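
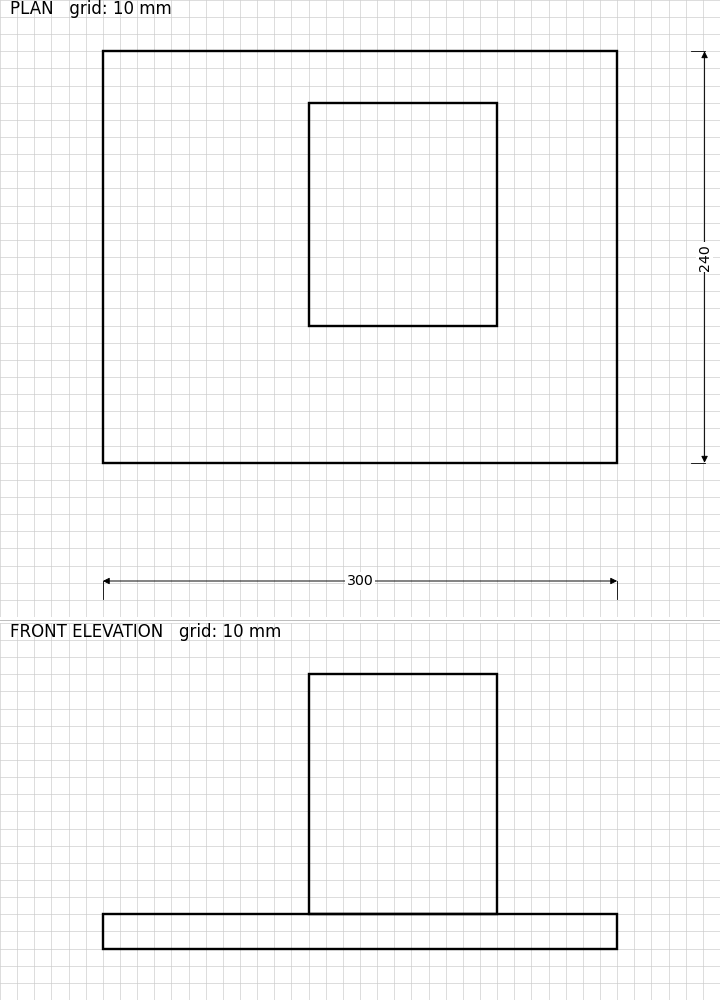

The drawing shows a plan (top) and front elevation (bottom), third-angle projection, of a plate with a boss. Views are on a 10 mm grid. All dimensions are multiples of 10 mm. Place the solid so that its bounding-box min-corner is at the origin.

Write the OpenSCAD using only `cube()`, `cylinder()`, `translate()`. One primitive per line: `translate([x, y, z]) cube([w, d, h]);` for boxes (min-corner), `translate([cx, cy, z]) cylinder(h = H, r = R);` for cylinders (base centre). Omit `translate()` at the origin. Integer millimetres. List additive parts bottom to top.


cube([300, 240, 20]);
translate([120, 80, 20]) cube([110, 130, 140]);


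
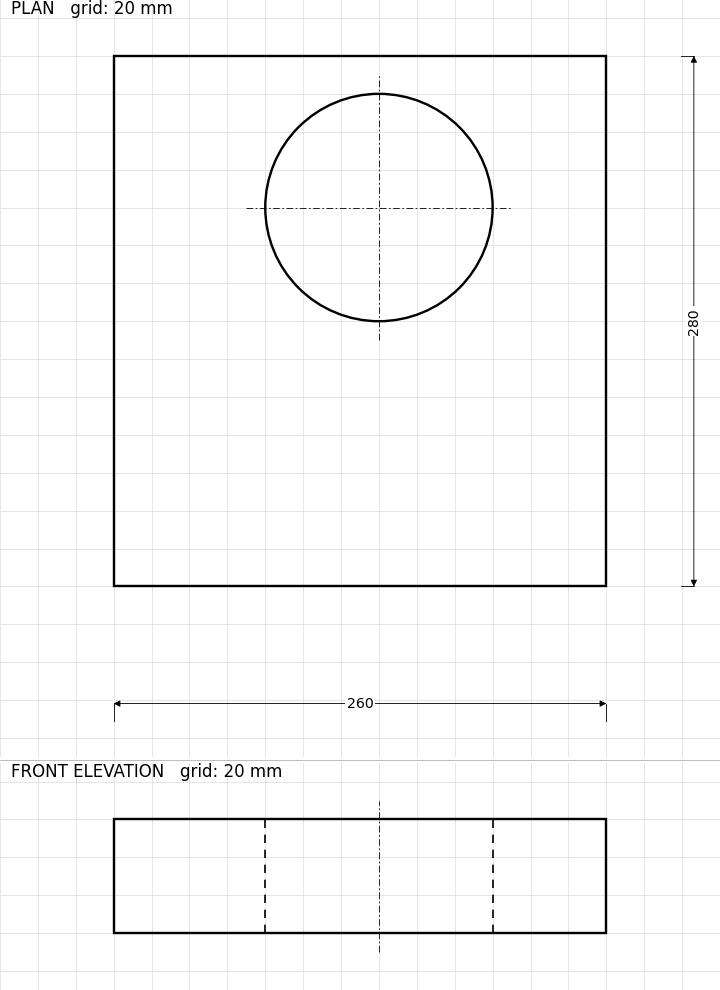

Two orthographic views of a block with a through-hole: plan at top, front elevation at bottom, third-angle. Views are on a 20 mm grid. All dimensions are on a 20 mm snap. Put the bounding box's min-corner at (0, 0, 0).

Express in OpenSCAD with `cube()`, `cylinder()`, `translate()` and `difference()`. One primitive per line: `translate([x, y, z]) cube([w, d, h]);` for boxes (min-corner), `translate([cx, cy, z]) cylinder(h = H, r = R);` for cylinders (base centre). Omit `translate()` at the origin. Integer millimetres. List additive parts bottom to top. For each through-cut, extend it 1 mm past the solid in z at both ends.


difference() {
  cube([260, 280, 60]);
  translate([140, 200, -1]) cylinder(h = 62, r = 60);
}


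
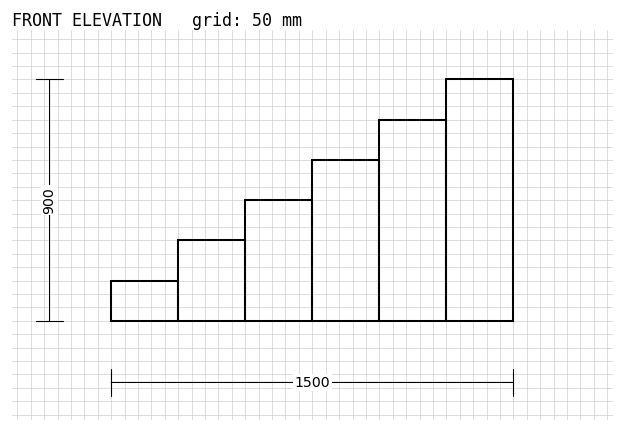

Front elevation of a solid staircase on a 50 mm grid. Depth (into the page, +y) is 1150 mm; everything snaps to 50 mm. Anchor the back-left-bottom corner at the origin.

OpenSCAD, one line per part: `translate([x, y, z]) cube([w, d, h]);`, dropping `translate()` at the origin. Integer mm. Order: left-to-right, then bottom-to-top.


cube([250, 1150, 150]);
translate([250, 0, 0]) cube([250, 1150, 300]);
translate([500, 0, 0]) cube([250, 1150, 450]);
translate([750, 0, 0]) cube([250, 1150, 600]);
translate([1000, 0, 0]) cube([250, 1150, 750]);
translate([1250, 0, 0]) cube([250, 1150, 900]);


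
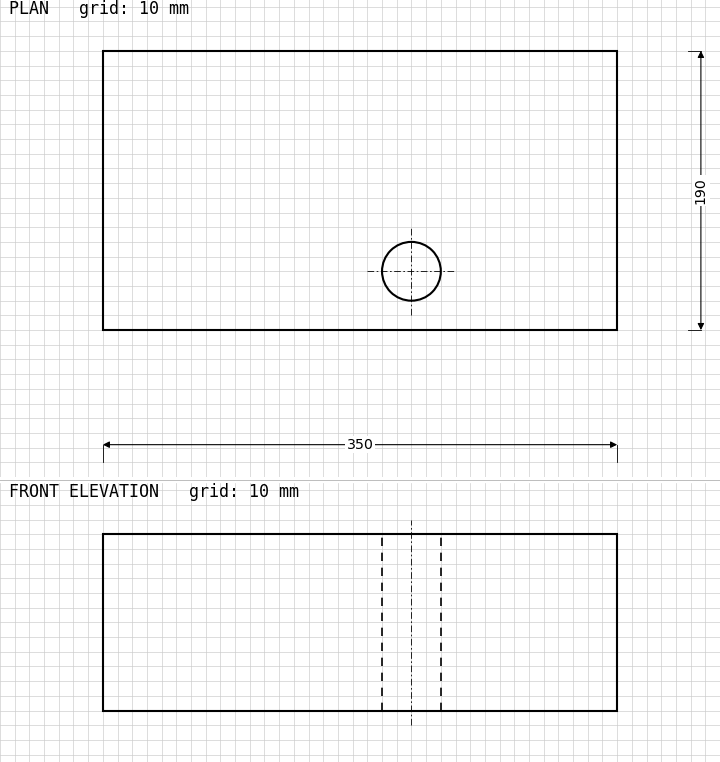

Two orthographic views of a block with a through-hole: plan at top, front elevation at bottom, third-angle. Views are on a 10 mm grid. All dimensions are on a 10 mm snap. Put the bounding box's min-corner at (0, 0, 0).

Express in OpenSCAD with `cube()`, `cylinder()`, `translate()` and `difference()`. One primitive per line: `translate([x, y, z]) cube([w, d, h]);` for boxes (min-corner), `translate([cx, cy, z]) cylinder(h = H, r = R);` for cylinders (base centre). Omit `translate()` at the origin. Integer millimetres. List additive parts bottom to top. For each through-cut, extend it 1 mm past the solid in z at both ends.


difference() {
  cube([350, 190, 120]);
  translate([210, 40, -1]) cylinder(h = 122, r = 20);
}


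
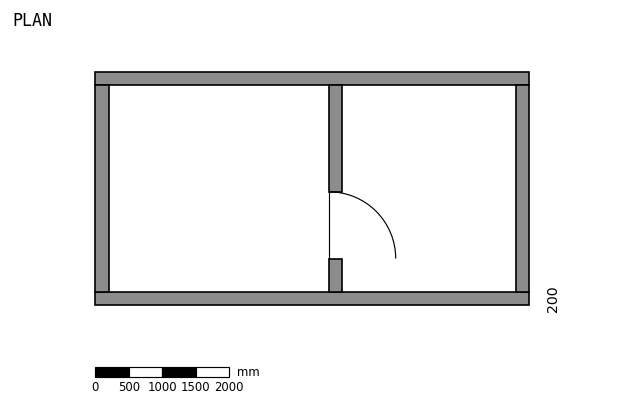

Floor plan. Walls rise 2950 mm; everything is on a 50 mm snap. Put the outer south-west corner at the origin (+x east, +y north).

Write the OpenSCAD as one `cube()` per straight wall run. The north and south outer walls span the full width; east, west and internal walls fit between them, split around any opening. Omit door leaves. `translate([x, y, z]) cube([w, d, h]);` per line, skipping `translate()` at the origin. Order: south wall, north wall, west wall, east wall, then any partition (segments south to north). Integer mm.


cube([6500, 200, 2950]);
translate([0, 3300, 0]) cube([6500, 200, 2950]);
translate([0, 200, 0]) cube([200, 3100, 2950]);
translate([6300, 200, 0]) cube([200, 3100, 2950]);
translate([3500, 200, 0]) cube([200, 500, 2950]);
translate([3500, 1700, 0]) cube([200, 1600, 2950]);


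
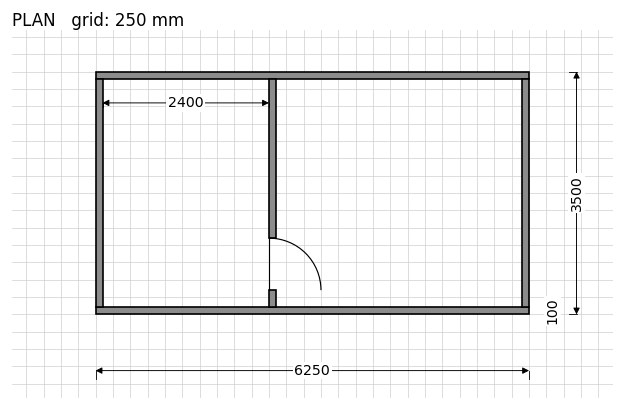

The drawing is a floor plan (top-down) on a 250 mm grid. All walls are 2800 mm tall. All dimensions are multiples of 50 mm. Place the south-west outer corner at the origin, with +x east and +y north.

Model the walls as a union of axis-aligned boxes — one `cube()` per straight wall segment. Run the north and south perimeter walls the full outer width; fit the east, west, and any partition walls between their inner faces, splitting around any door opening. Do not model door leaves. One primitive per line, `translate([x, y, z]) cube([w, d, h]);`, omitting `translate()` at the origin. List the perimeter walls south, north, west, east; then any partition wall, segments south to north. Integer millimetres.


cube([6250, 100, 2800]);
translate([0, 3400, 0]) cube([6250, 100, 2800]);
translate([0, 100, 0]) cube([100, 3300, 2800]);
translate([6150, 100, 0]) cube([100, 3300, 2800]);
translate([2500, 100, 0]) cube([100, 250, 2800]);
translate([2500, 1100, 0]) cube([100, 2300, 2800]);


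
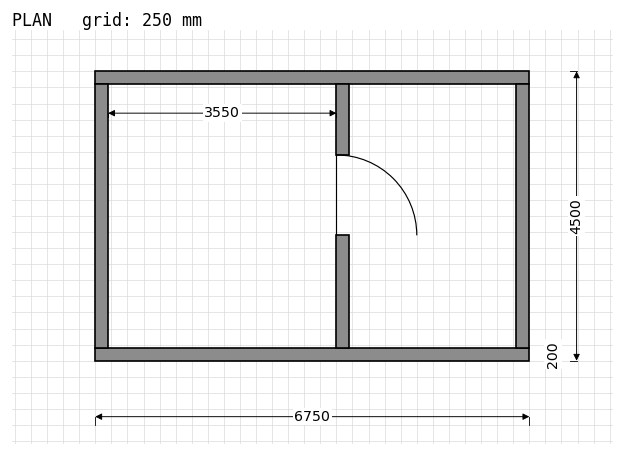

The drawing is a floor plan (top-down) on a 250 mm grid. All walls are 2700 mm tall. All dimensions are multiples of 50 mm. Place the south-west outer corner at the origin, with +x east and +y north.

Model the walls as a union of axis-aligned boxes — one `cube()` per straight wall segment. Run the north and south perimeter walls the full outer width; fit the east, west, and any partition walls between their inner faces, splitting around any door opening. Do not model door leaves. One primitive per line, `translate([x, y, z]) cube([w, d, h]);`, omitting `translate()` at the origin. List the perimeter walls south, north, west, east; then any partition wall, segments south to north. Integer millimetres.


cube([6750, 200, 2700]);
translate([0, 4300, 0]) cube([6750, 200, 2700]);
translate([0, 200, 0]) cube([200, 4100, 2700]);
translate([6550, 200, 0]) cube([200, 4100, 2700]);
translate([3750, 200, 0]) cube([200, 1750, 2700]);
translate([3750, 3200, 0]) cube([200, 1100, 2700]);


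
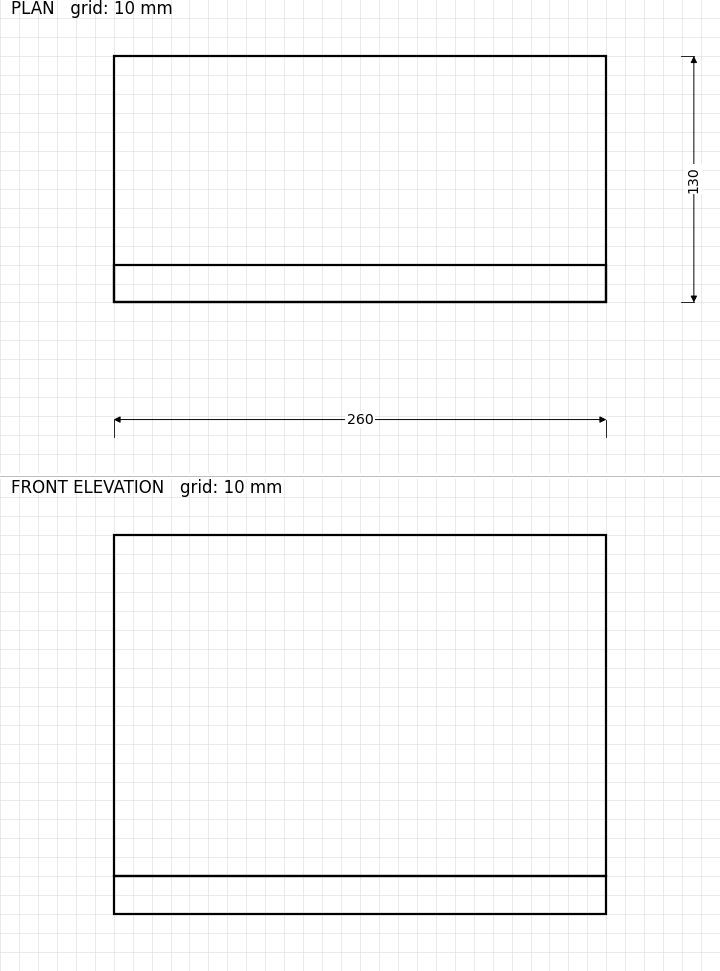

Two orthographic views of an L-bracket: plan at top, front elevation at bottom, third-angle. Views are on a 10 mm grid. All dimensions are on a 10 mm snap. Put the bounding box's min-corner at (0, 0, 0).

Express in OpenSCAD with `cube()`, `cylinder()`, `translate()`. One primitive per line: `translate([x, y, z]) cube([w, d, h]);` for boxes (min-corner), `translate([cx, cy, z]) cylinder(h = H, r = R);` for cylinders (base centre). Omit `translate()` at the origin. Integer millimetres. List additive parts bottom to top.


cube([260, 130, 20]);
translate([0, 0, 20]) cube([260, 20, 180]);


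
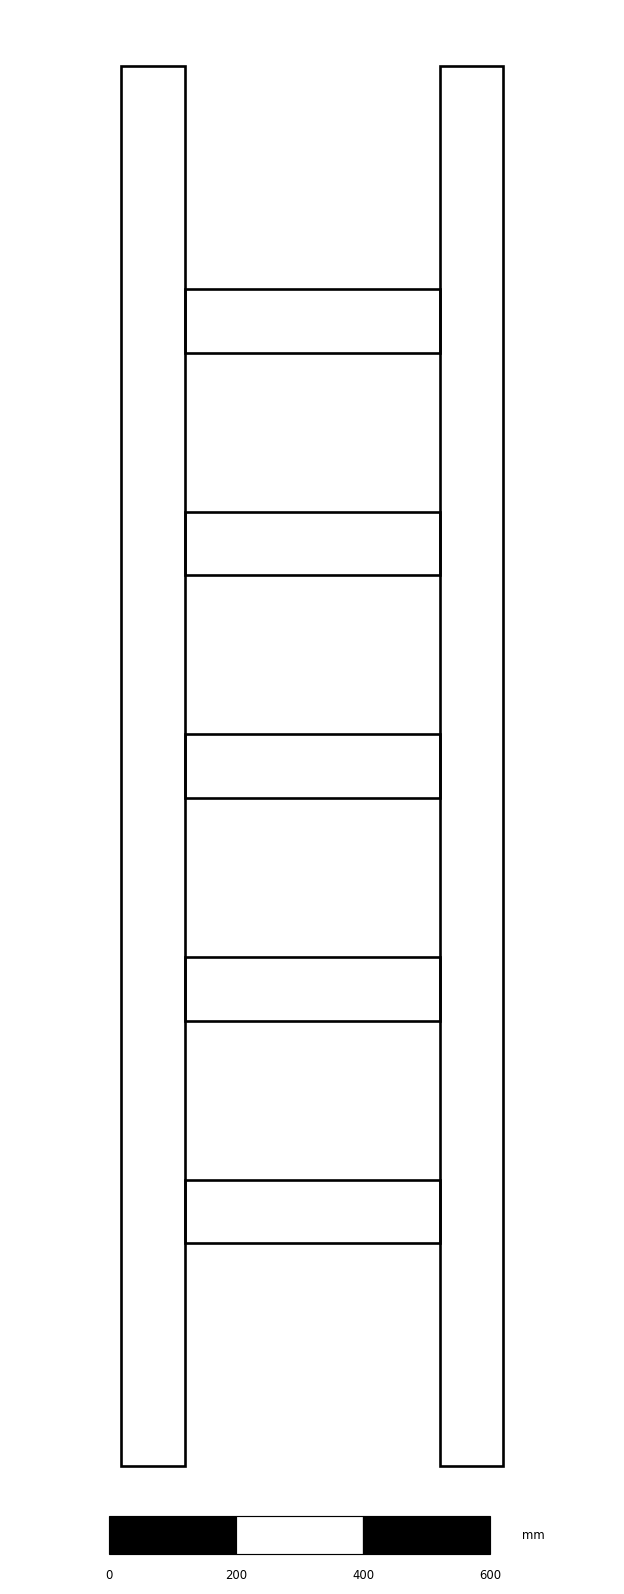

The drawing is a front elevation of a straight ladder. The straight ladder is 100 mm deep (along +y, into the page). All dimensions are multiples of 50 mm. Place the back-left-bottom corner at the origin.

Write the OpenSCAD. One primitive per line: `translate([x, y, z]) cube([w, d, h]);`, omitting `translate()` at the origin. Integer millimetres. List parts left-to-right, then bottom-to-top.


cube([100, 100, 2200]);
translate([100, 0, 350]) cube([400, 100, 100]);
translate([100, 0, 700]) cube([400, 100, 100]);
translate([100, 0, 1050]) cube([400, 100, 100]);
translate([100, 0, 1400]) cube([400, 100, 100]);
translate([100, 0, 1750]) cube([400, 100, 100]);
translate([500, 0, 0]) cube([100, 100, 2200]);


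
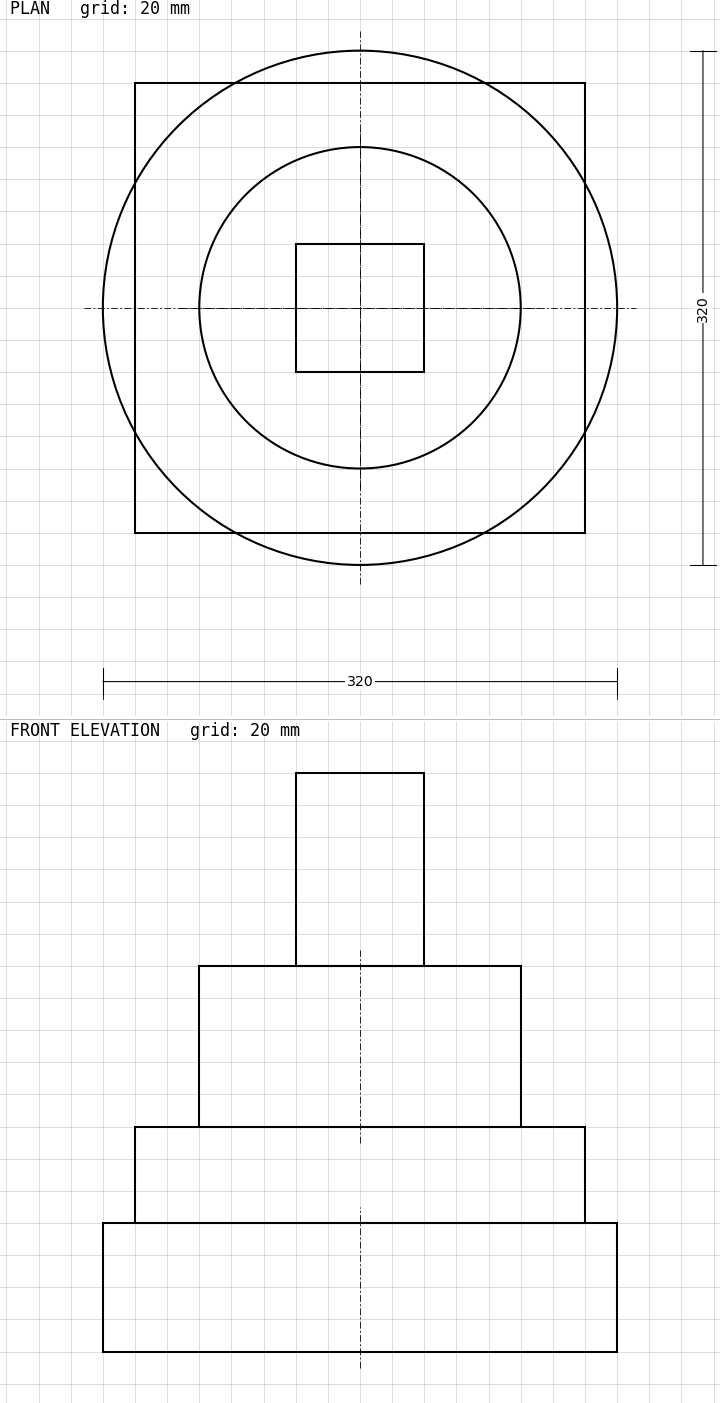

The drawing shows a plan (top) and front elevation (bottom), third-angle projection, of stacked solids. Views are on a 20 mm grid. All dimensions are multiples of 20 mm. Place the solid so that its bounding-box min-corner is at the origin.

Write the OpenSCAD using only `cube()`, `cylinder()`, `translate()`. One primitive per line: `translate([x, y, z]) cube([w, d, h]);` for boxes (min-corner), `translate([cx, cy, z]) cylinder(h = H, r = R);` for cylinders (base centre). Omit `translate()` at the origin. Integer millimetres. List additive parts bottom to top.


translate([160, 160, 0]) cylinder(h = 80, r = 160);
translate([20, 20, 80]) cube([280, 280, 60]);
translate([160, 160, 140]) cylinder(h = 100, r = 100);
translate([120, 120, 240]) cube([80, 80, 120]);


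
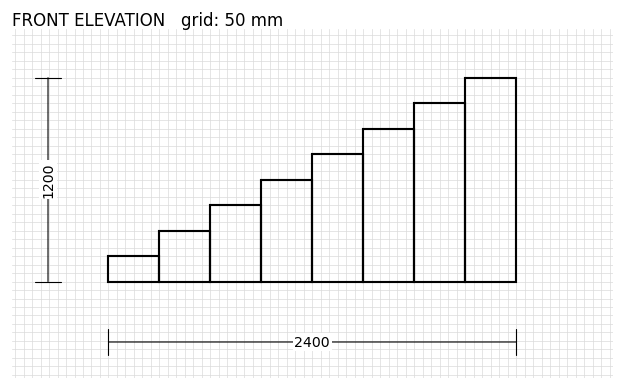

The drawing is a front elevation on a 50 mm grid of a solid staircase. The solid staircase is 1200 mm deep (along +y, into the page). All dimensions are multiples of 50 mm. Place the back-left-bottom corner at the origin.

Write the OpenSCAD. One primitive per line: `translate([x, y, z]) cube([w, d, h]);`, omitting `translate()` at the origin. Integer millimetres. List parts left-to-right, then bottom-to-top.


cube([300, 1200, 150]);
translate([300, 0, 0]) cube([300, 1200, 300]);
translate([600, 0, 0]) cube([300, 1200, 450]);
translate([900, 0, 0]) cube([300, 1200, 600]);
translate([1200, 0, 0]) cube([300, 1200, 750]);
translate([1500, 0, 0]) cube([300, 1200, 900]);
translate([1800, 0, 0]) cube([300, 1200, 1050]);
translate([2100, 0, 0]) cube([300, 1200, 1200]);


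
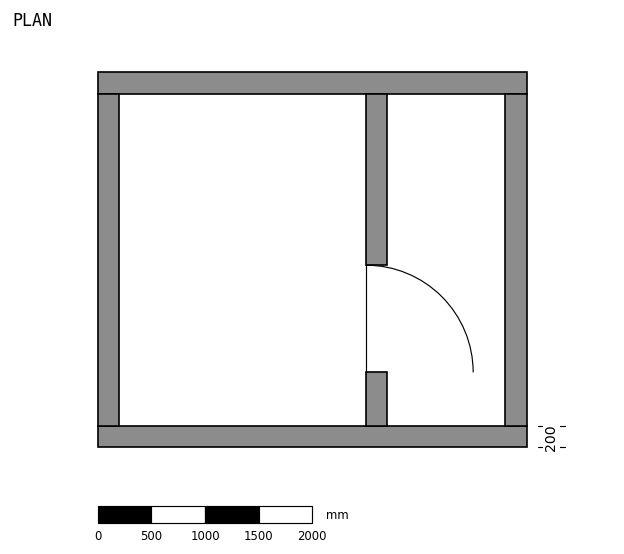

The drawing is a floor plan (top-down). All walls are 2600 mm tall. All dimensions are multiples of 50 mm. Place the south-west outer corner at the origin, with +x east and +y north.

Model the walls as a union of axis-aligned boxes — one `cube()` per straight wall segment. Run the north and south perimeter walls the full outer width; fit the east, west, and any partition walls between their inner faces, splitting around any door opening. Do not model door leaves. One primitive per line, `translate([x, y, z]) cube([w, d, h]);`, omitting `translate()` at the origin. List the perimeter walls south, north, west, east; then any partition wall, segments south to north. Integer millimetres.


cube([4000, 200, 2600]);
translate([0, 3300, 0]) cube([4000, 200, 2600]);
translate([0, 200, 0]) cube([200, 3100, 2600]);
translate([3800, 200, 0]) cube([200, 3100, 2600]);
translate([2500, 200, 0]) cube([200, 500, 2600]);
translate([2500, 1700, 0]) cube([200, 1600, 2600]);


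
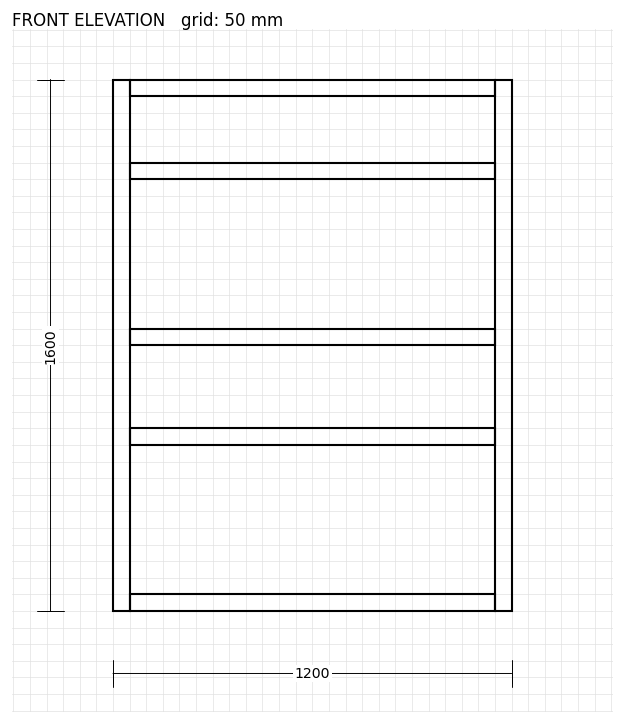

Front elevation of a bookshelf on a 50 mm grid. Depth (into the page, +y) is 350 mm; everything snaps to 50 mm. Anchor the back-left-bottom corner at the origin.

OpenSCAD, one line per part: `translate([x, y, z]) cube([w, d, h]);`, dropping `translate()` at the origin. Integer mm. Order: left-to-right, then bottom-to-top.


cube([50, 350, 1600]);
translate([50, 0, 0]) cube([1100, 350, 50]);
translate([50, 0, 500]) cube([1100, 350, 50]);
translate([50, 0, 800]) cube([1100, 350, 50]);
translate([50, 0, 1300]) cube([1100, 350, 50]);
translate([50, 0, 1550]) cube([1100, 350, 50]);
translate([1150, 0, 0]) cube([50, 350, 1600]);


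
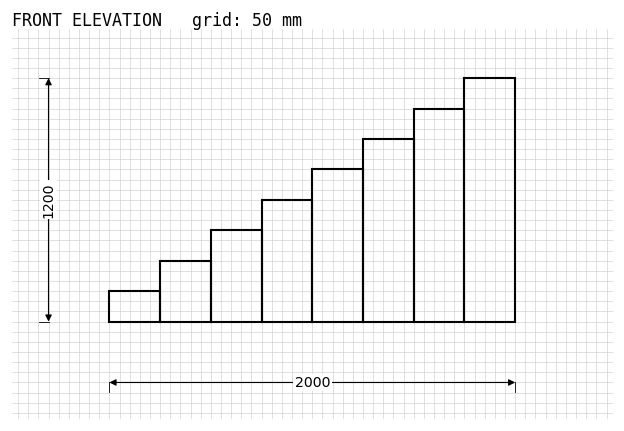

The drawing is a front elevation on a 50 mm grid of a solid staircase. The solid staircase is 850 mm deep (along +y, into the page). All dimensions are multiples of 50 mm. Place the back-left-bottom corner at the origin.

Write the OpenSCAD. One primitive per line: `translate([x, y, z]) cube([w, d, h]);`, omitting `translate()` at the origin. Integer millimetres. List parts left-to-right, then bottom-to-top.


cube([250, 850, 150]);
translate([250, 0, 0]) cube([250, 850, 300]);
translate([500, 0, 0]) cube([250, 850, 450]);
translate([750, 0, 0]) cube([250, 850, 600]);
translate([1000, 0, 0]) cube([250, 850, 750]);
translate([1250, 0, 0]) cube([250, 850, 900]);
translate([1500, 0, 0]) cube([250, 850, 1050]);
translate([1750, 0, 0]) cube([250, 850, 1200]);


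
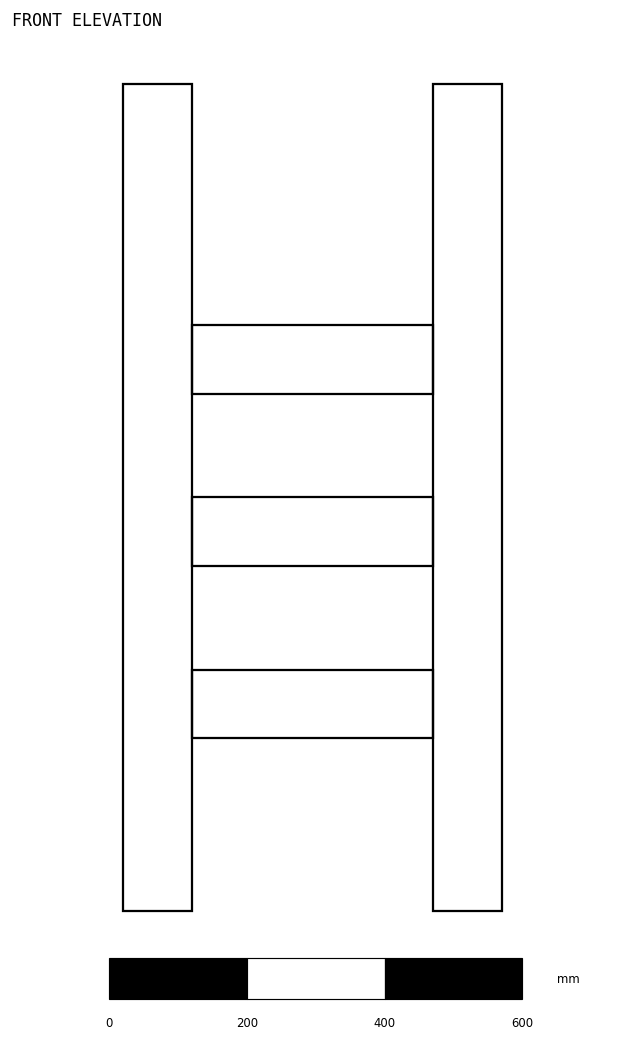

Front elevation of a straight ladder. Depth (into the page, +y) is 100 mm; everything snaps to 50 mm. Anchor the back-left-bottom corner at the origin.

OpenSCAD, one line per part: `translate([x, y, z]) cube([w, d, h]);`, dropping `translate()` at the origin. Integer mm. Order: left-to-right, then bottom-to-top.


cube([100, 100, 1200]);
translate([100, 0, 250]) cube([350, 100, 100]);
translate([100, 0, 500]) cube([350, 100, 100]);
translate([100, 0, 750]) cube([350, 100, 100]);
translate([450, 0, 0]) cube([100, 100, 1200]);


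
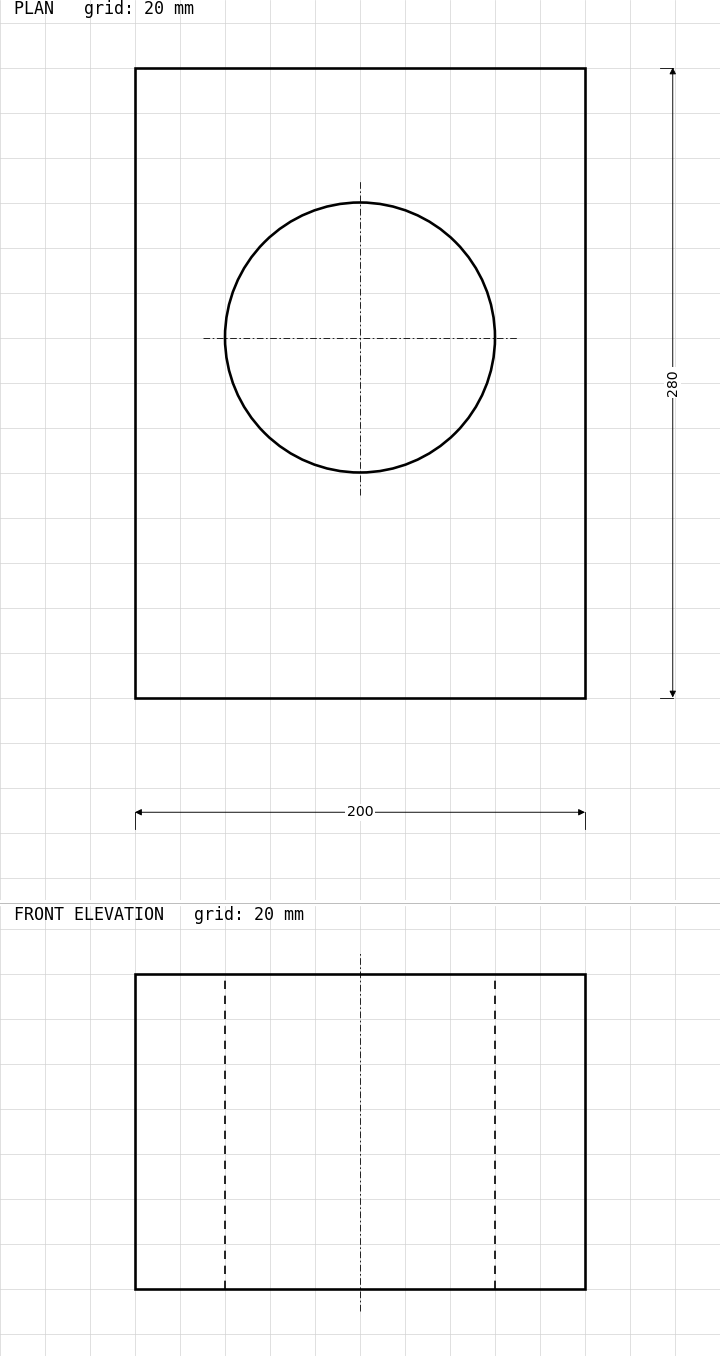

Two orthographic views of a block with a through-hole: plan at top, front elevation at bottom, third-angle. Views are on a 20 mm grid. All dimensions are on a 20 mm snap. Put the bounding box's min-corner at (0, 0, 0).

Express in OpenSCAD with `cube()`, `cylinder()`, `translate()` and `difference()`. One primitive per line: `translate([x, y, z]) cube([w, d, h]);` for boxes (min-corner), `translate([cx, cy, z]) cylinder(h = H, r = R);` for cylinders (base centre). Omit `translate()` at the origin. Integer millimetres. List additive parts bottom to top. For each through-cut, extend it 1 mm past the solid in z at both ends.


difference() {
  cube([200, 280, 140]);
  translate([100, 160, -1]) cylinder(h = 142, r = 60);
}


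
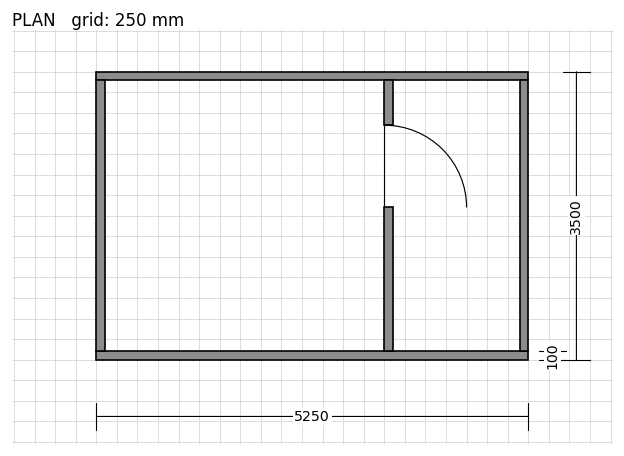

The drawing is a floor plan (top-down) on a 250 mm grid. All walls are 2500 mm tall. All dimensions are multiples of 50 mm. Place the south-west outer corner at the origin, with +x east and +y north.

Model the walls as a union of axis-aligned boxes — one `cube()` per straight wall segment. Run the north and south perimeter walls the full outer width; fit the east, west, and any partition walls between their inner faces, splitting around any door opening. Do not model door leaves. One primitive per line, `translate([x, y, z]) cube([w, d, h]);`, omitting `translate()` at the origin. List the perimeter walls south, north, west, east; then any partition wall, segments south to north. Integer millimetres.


cube([5250, 100, 2500]);
translate([0, 3400, 0]) cube([5250, 100, 2500]);
translate([0, 100, 0]) cube([100, 3300, 2500]);
translate([5150, 100, 0]) cube([100, 3300, 2500]);
translate([3500, 100, 0]) cube([100, 1750, 2500]);
translate([3500, 2850, 0]) cube([100, 550, 2500]);


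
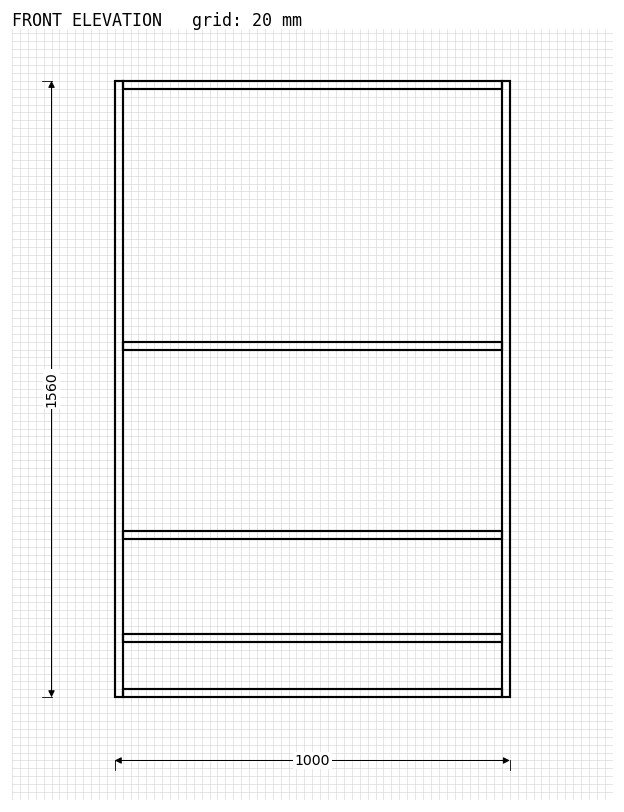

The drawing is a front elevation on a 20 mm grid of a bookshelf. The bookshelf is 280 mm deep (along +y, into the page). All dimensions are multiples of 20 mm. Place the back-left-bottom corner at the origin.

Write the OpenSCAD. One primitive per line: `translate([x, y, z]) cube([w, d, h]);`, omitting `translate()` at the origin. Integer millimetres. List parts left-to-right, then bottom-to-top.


cube([20, 280, 1560]);
translate([20, 0, 0]) cube([960, 280, 20]);
translate([20, 0, 140]) cube([960, 280, 20]);
translate([20, 0, 400]) cube([960, 280, 20]);
translate([20, 0, 880]) cube([960, 280, 20]);
translate([20, 0, 1540]) cube([960, 280, 20]);
translate([980, 0, 0]) cube([20, 280, 1560]);


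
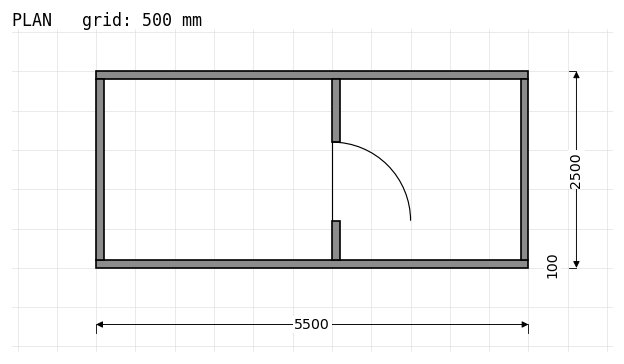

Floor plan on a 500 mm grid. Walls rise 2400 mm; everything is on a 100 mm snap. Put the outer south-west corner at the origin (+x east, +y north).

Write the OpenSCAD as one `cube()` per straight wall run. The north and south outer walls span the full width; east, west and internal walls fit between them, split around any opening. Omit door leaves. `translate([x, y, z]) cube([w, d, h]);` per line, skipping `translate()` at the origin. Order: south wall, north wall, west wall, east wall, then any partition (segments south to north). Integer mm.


cube([5500, 100, 2400]);
translate([0, 2400, 0]) cube([5500, 100, 2400]);
translate([0, 100, 0]) cube([100, 2300, 2400]);
translate([5400, 100, 0]) cube([100, 2300, 2400]);
translate([3000, 100, 0]) cube([100, 500, 2400]);
translate([3000, 1600, 0]) cube([100, 800, 2400]);


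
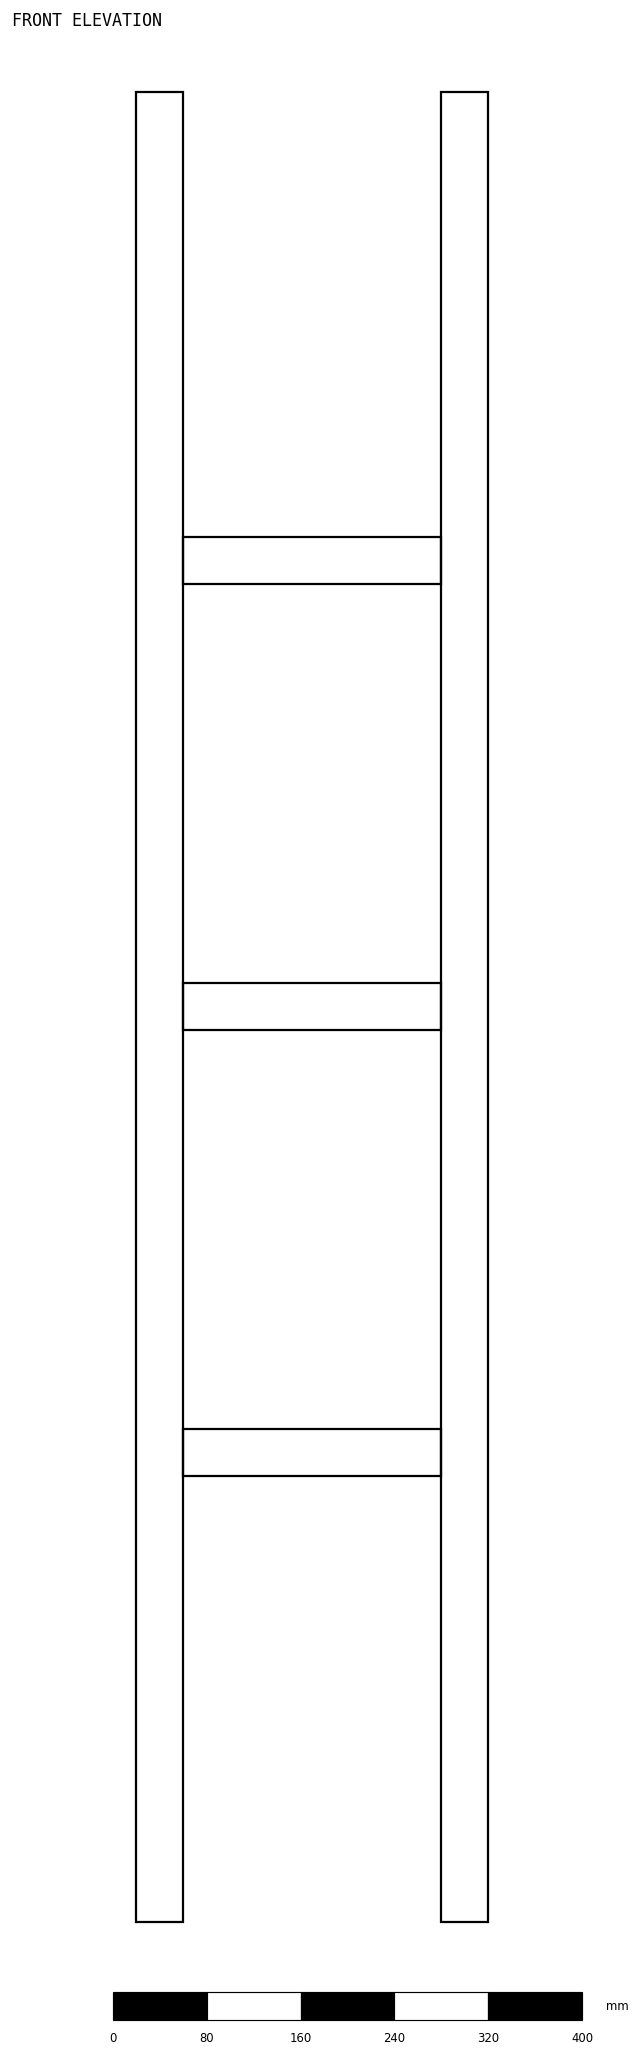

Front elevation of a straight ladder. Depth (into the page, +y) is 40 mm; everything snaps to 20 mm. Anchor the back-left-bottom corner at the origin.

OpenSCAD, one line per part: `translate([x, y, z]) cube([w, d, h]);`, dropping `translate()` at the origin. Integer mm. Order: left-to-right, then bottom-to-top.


cube([40, 40, 1560]);
translate([40, 0, 380]) cube([220, 40, 40]);
translate([40, 0, 760]) cube([220, 40, 40]);
translate([40, 0, 1140]) cube([220, 40, 40]);
translate([260, 0, 0]) cube([40, 40, 1560]);


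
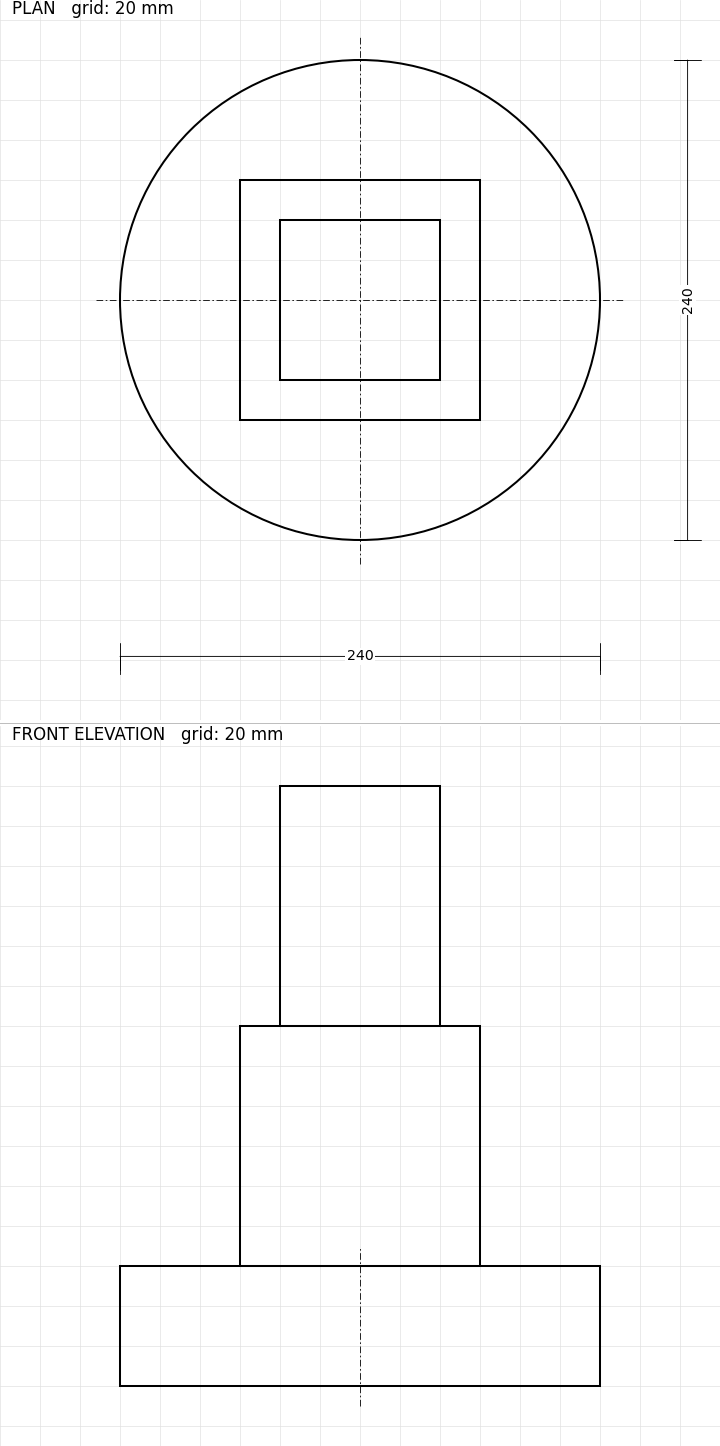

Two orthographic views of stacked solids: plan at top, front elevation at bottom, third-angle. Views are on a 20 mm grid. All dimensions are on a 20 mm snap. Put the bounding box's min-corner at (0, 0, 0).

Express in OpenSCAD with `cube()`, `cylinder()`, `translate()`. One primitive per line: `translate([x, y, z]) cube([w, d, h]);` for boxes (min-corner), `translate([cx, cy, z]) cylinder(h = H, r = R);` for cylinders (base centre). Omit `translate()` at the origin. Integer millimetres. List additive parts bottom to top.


translate([120, 120, 0]) cylinder(h = 60, r = 120);
translate([60, 60, 60]) cube([120, 120, 120]);
translate([80, 80, 180]) cube([80, 80, 120]);


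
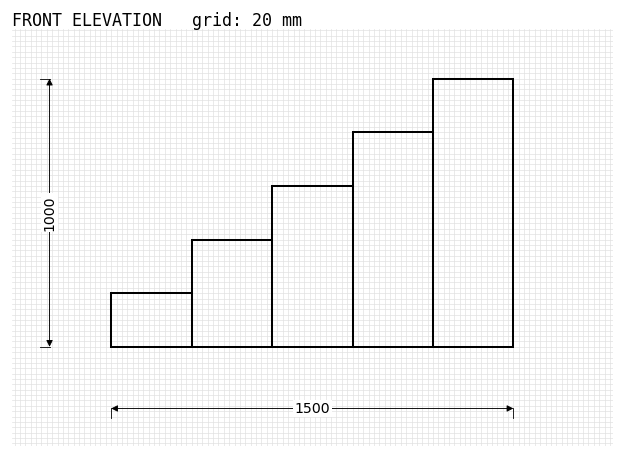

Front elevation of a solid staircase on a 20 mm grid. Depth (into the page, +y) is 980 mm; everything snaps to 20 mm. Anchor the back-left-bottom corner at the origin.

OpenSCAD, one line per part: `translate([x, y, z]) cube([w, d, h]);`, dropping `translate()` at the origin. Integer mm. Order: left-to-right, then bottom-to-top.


cube([300, 980, 200]);
translate([300, 0, 0]) cube([300, 980, 400]);
translate([600, 0, 0]) cube([300, 980, 600]);
translate([900, 0, 0]) cube([300, 980, 800]);
translate([1200, 0, 0]) cube([300, 980, 1000]);


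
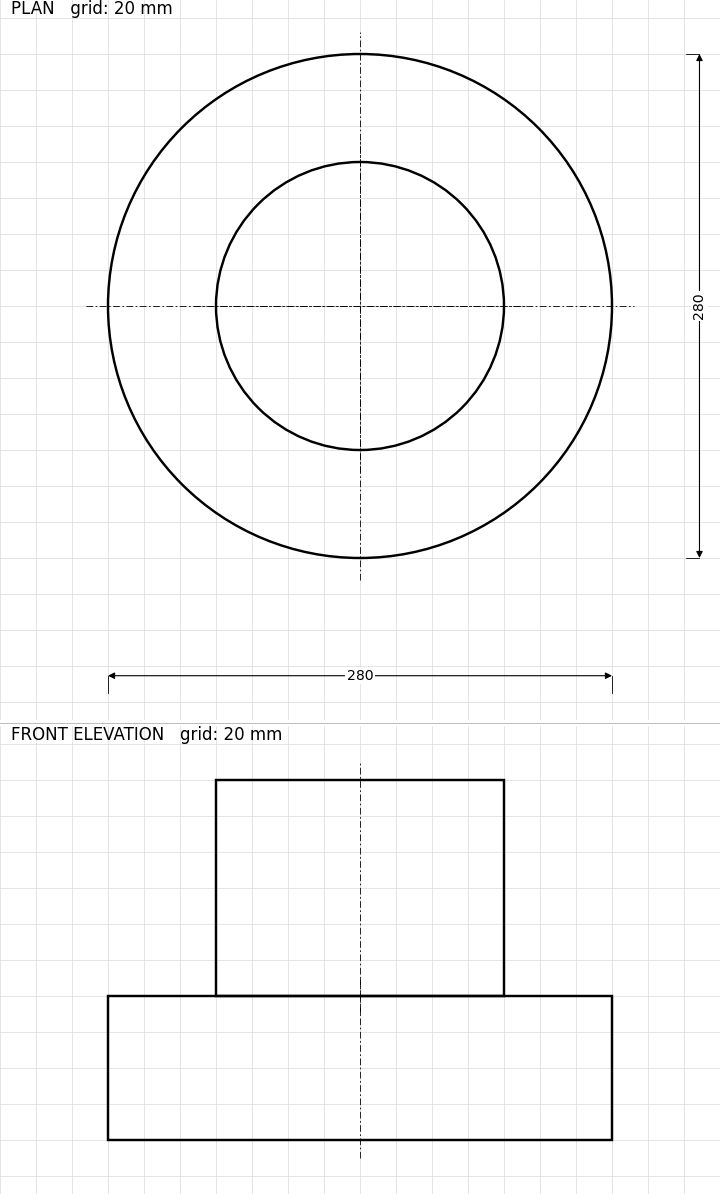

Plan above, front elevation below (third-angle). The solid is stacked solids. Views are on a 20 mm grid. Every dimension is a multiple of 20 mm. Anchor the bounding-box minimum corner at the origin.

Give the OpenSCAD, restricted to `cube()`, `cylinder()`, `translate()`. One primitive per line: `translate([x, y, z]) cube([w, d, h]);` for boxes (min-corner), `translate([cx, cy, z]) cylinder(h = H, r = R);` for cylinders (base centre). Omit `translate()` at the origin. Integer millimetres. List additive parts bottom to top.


translate([140, 140, 0]) cylinder(h = 80, r = 140);
translate([140, 140, 80]) cylinder(h = 120, r = 80);


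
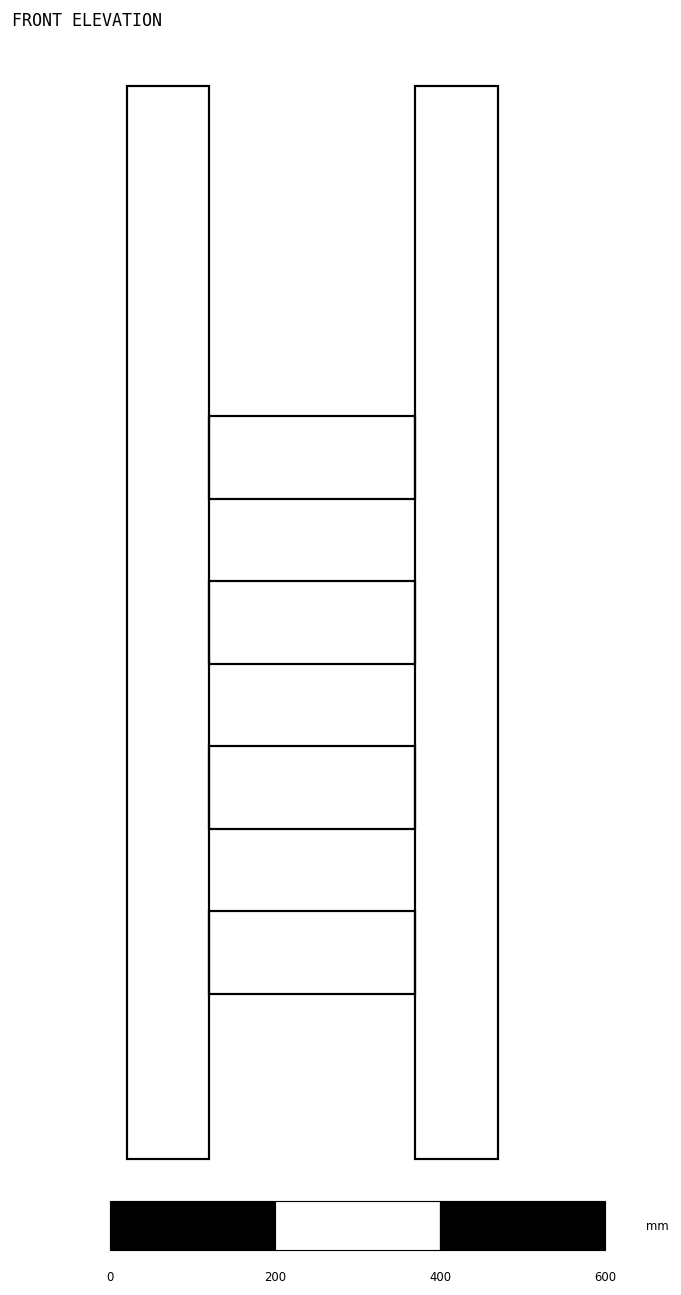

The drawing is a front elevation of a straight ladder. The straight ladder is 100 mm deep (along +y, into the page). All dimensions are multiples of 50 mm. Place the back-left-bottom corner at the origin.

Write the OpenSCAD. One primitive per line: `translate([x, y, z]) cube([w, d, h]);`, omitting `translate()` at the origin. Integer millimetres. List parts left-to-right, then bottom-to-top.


cube([100, 100, 1300]);
translate([100, 0, 200]) cube([250, 100, 100]);
translate([100, 0, 400]) cube([250, 100, 100]);
translate([100, 0, 600]) cube([250, 100, 100]);
translate([100, 0, 800]) cube([250, 100, 100]);
translate([350, 0, 0]) cube([100, 100, 1300]);


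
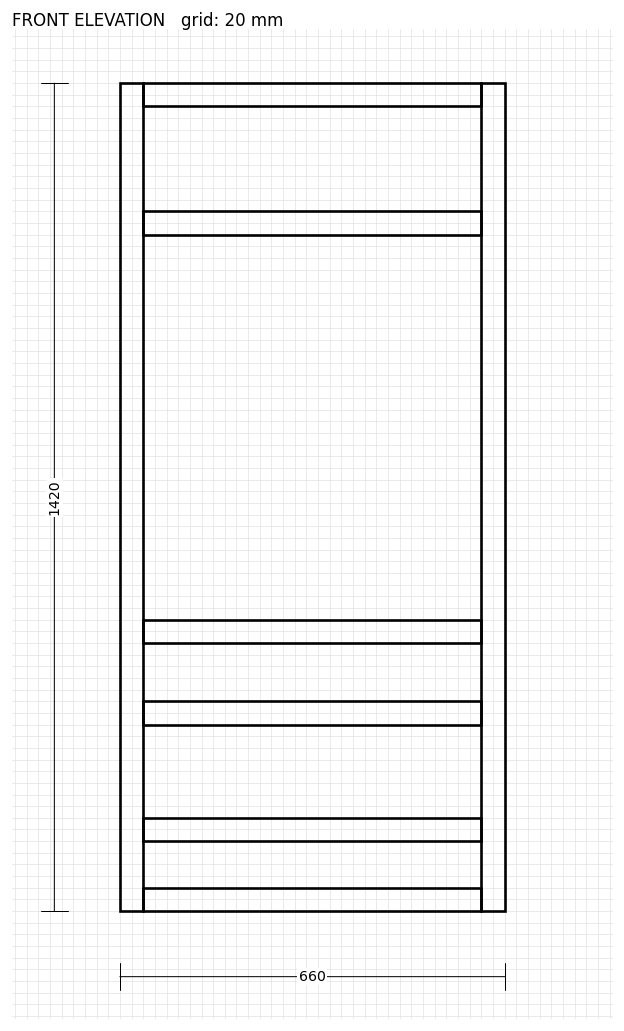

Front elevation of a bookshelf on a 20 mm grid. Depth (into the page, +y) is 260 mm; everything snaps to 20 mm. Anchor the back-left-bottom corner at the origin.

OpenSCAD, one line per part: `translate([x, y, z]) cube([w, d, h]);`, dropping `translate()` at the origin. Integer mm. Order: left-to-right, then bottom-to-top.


cube([40, 260, 1420]);
translate([40, 0, 0]) cube([580, 260, 40]);
translate([40, 0, 120]) cube([580, 260, 40]);
translate([40, 0, 320]) cube([580, 260, 40]);
translate([40, 0, 460]) cube([580, 260, 40]);
translate([40, 0, 1160]) cube([580, 260, 40]);
translate([40, 0, 1380]) cube([580, 260, 40]);
translate([620, 0, 0]) cube([40, 260, 1420]);


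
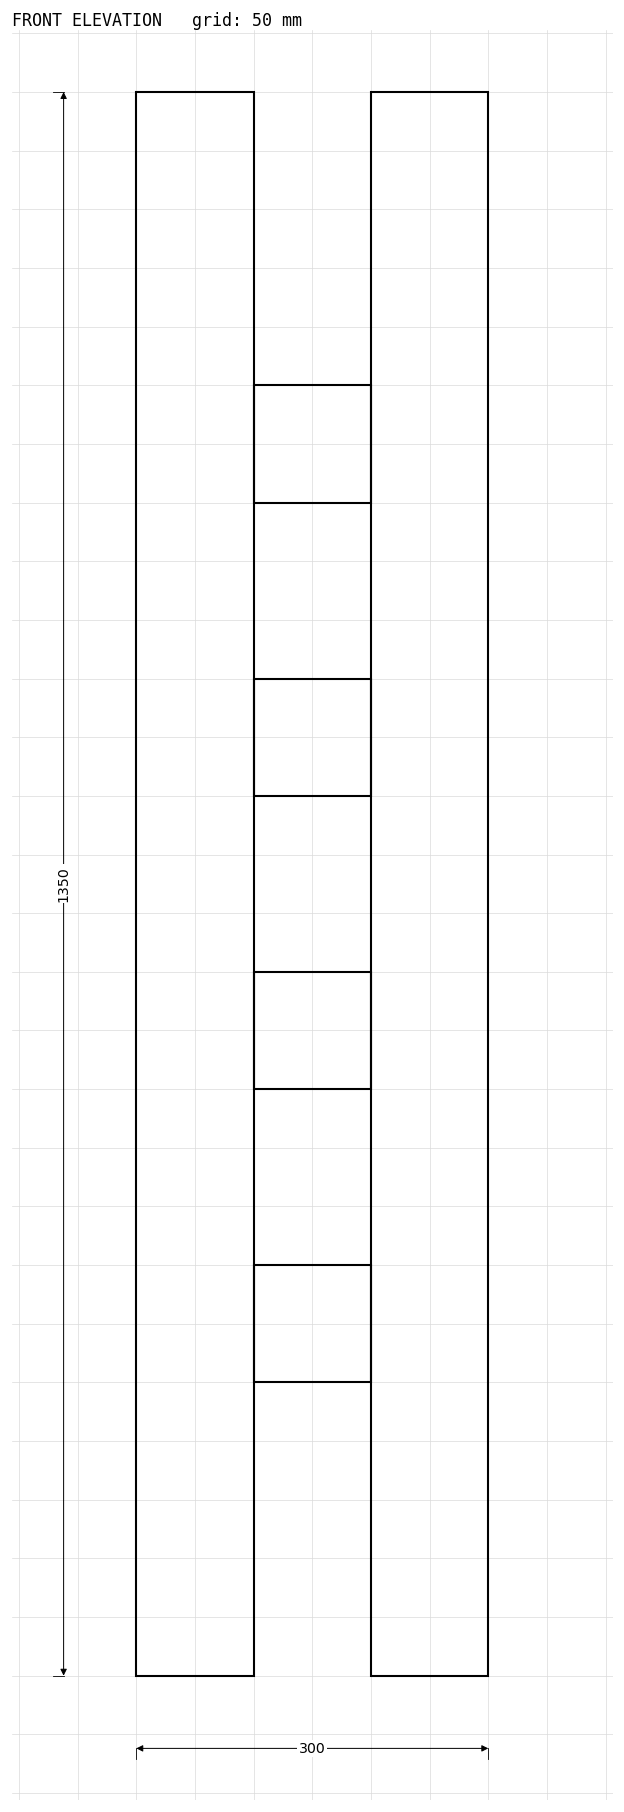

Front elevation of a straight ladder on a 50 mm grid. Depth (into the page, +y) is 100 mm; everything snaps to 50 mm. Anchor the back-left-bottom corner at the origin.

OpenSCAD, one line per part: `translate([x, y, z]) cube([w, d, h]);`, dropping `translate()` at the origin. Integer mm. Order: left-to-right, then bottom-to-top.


cube([100, 100, 1350]);
translate([100, 0, 250]) cube([100, 100, 100]);
translate([100, 0, 500]) cube([100, 100, 100]);
translate([100, 0, 750]) cube([100, 100, 100]);
translate([100, 0, 1000]) cube([100, 100, 100]);
translate([200, 0, 0]) cube([100, 100, 1350]);


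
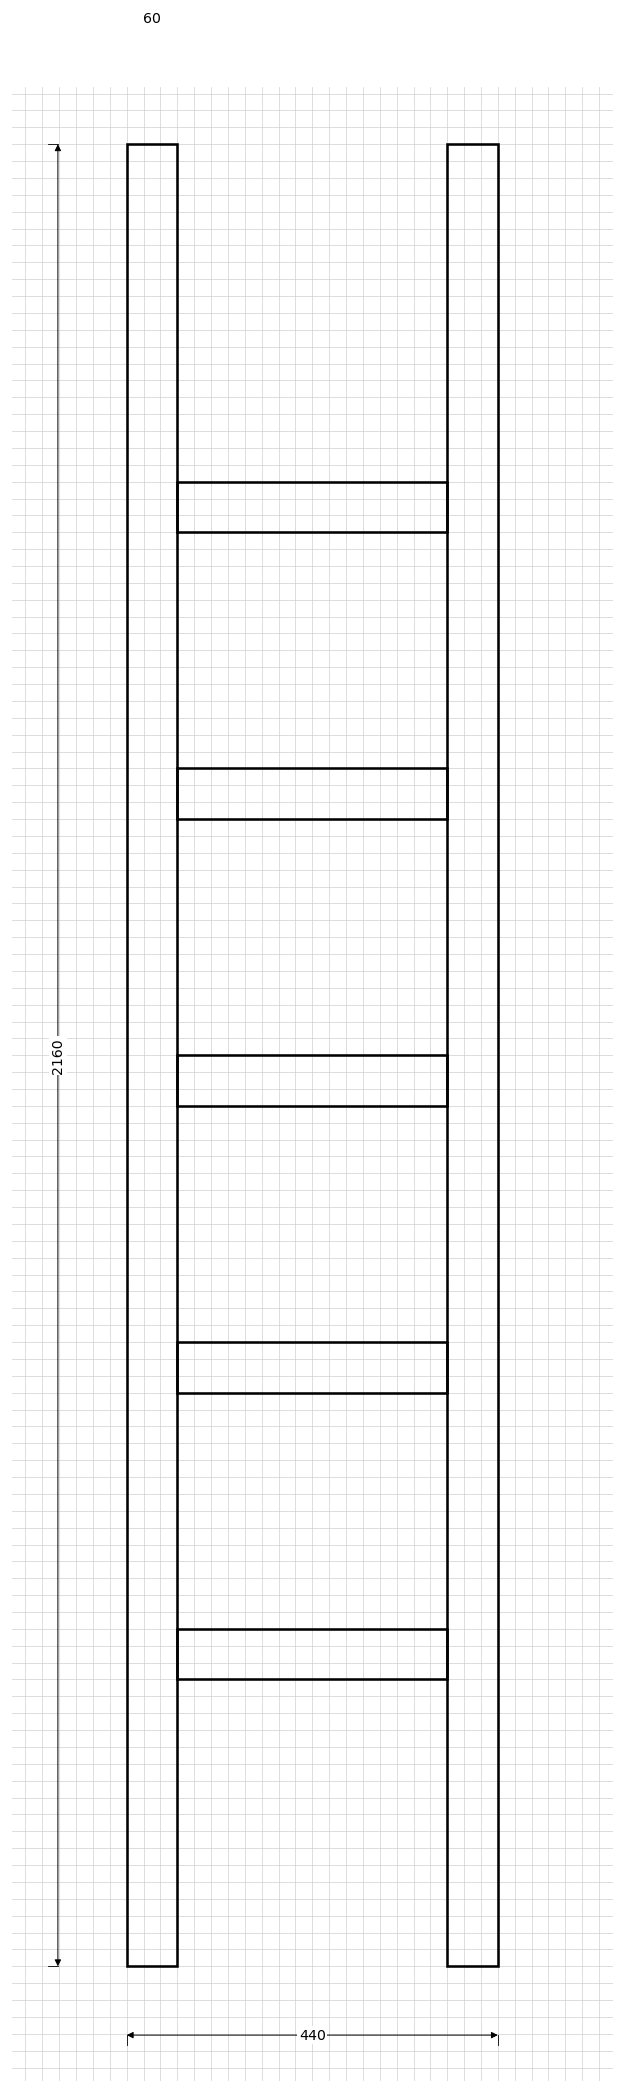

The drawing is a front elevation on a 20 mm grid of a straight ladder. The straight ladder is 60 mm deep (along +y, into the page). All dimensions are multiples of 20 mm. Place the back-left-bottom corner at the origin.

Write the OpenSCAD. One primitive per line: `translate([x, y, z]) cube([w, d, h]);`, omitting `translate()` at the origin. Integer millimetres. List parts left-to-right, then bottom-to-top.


cube([60, 60, 2160]);
translate([60, 0, 340]) cube([320, 60, 60]);
translate([60, 0, 680]) cube([320, 60, 60]);
translate([60, 0, 1020]) cube([320, 60, 60]);
translate([60, 0, 1360]) cube([320, 60, 60]);
translate([60, 0, 1700]) cube([320, 60, 60]);
translate([380, 0, 0]) cube([60, 60, 2160]);


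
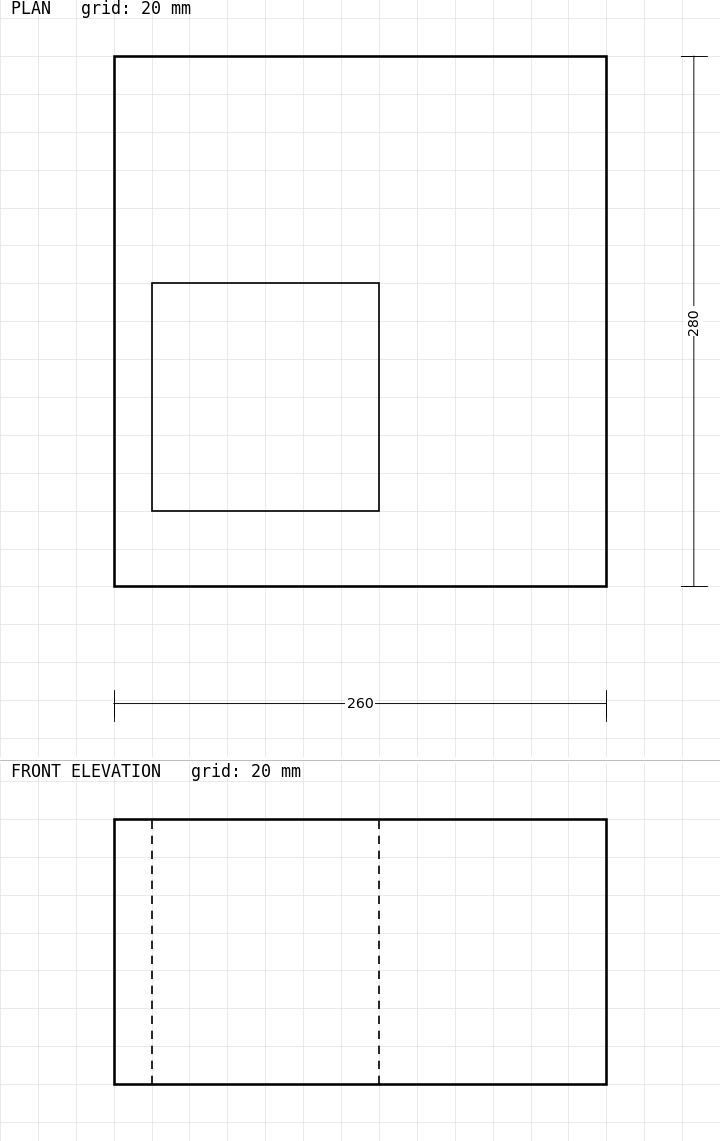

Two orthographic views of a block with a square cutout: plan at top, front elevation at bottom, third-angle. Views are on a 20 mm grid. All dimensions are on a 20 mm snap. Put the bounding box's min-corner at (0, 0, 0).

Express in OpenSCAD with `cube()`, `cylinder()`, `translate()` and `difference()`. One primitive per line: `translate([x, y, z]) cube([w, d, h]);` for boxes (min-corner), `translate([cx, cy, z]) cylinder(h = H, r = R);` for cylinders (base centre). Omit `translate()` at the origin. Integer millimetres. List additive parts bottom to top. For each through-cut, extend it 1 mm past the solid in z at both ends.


difference() {
  cube([260, 280, 140]);
  translate([20, 40, -1]) cube([120, 120, 142]);
}


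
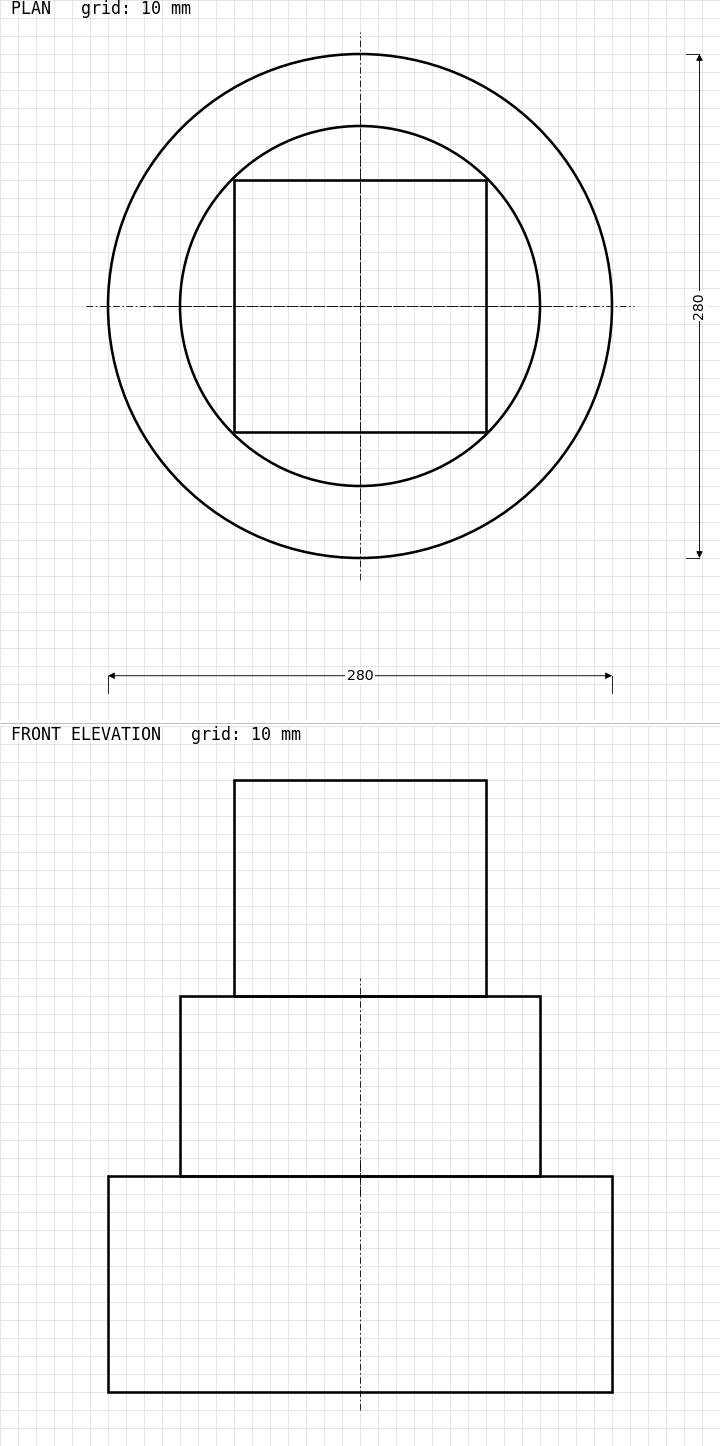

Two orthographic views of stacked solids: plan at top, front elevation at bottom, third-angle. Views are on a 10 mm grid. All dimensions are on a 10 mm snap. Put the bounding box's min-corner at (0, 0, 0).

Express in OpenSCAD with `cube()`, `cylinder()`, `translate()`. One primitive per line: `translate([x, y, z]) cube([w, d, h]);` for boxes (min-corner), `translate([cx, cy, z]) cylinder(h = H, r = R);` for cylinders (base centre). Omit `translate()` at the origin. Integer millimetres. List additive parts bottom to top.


translate([140, 140, 0]) cylinder(h = 120, r = 140);
translate([140, 140, 120]) cylinder(h = 100, r = 100);
translate([70, 70, 220]) cube([140, 140, 120]);


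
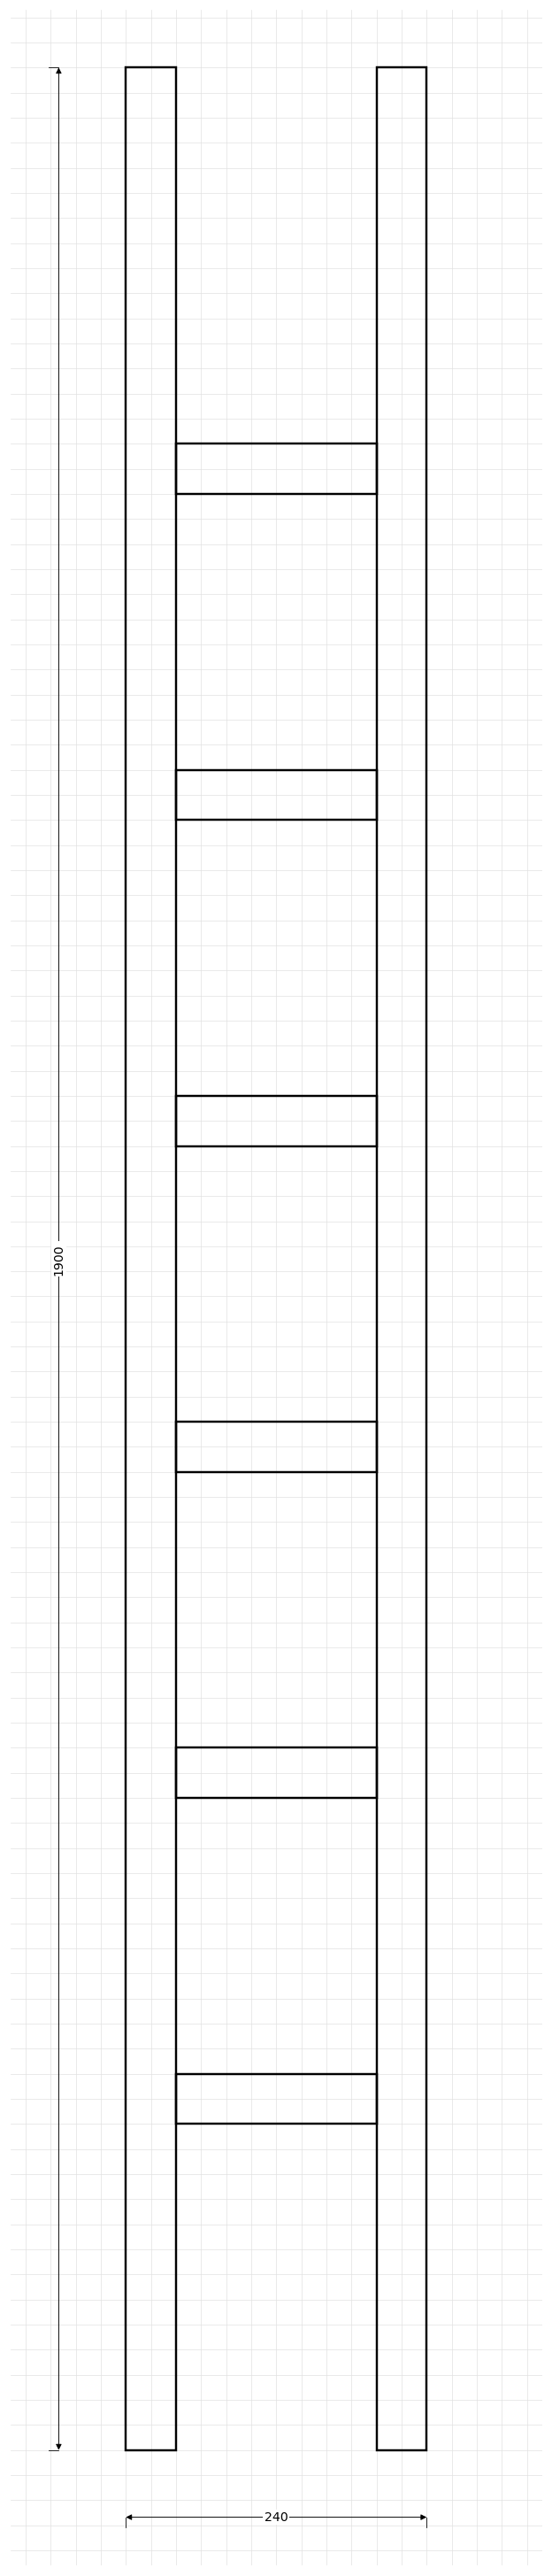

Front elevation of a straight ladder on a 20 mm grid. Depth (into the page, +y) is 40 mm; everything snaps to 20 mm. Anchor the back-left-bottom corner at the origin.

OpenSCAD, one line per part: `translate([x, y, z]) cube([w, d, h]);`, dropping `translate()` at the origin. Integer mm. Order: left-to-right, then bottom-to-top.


cube([40, 40, 1900]);
translate([40, 0, 260]) cube([160, 40, 40]);
translate([40, 0, 520]) cube([160, 40, 40]);
translate([40, 0, 780]) cube([160, 40, 40]);
translate([40, 0, 1040]) cube([160, 40, 40]);
translate([40, 0, 1300]) cube([160, 40, 40]);
translate([40, 0, 1560]) cube([160, 40, 40]);
translate([200, 0, 0]) cube([40, 40, 1900]);


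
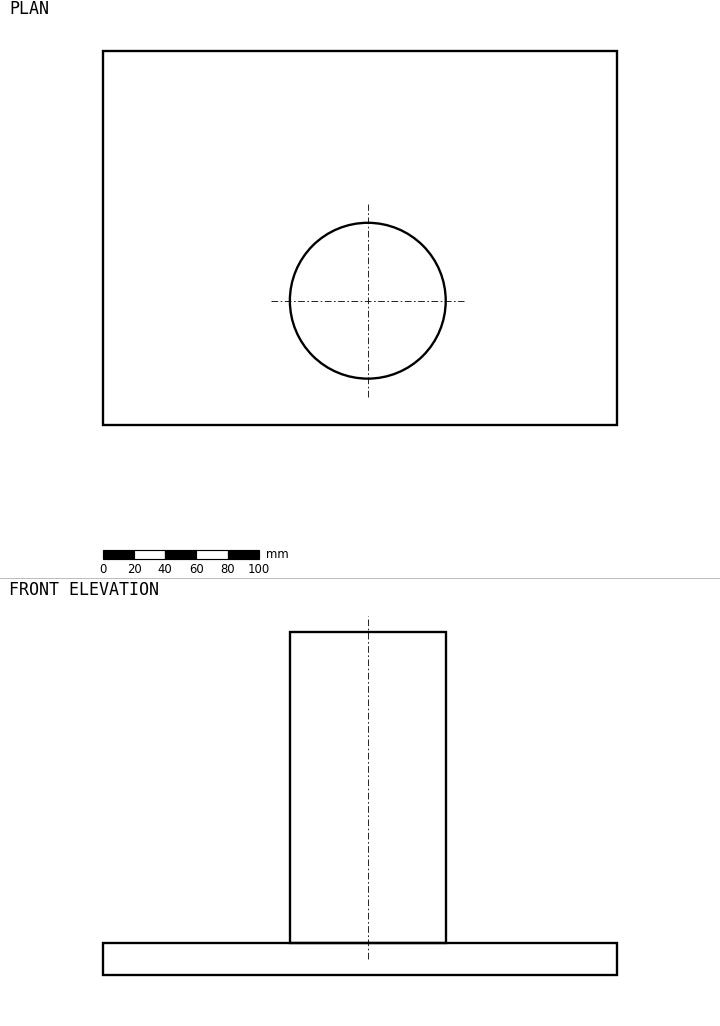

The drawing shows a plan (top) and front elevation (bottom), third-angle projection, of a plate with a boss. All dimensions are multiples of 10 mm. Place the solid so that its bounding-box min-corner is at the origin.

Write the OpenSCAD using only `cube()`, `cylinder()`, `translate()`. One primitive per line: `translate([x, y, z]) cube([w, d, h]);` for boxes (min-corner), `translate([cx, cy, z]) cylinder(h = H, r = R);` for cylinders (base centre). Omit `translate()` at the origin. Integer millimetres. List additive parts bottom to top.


cube([330, 240, 20]);
translate([170, 80, 20]) cylinder(h = 200, r = 50);


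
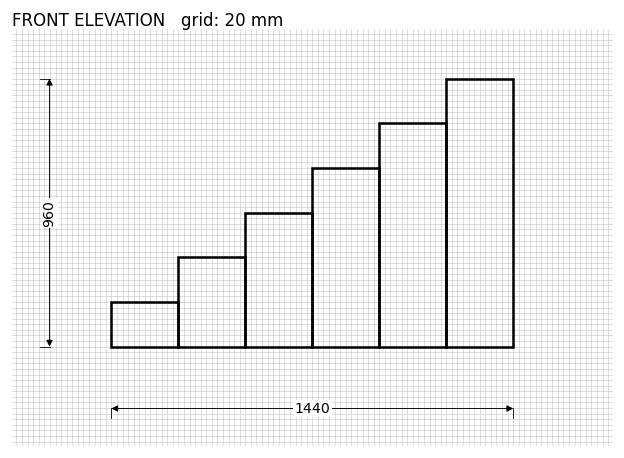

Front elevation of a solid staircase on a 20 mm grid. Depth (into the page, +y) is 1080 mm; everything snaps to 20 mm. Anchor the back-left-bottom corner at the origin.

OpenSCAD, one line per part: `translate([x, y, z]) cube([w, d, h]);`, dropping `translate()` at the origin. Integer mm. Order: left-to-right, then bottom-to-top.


cube([240, 1080, 160]);
translate([240, 0, 0]) cube([240, 1080, 320]);
translate([480, 0, 0]) cube([240, 1080, 480]);
translate([720, 0, 0]) cube([240, 1080, 640]);
translate([960, 0, 0]) cube([240, 1080, 800]);
translate([1200, 0, 0]) cube([240, 1080, 960]);


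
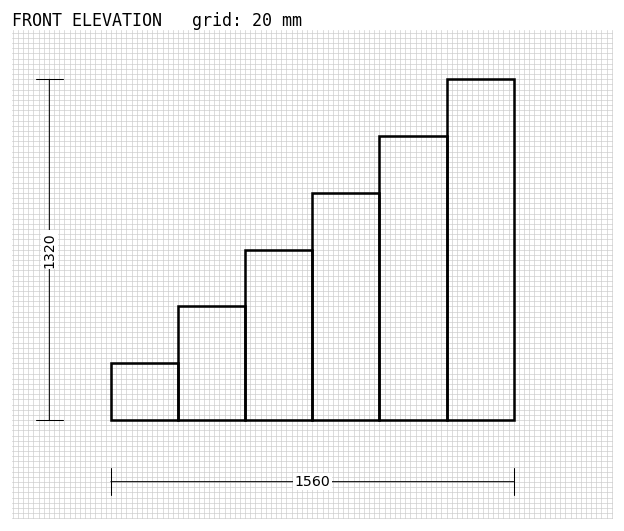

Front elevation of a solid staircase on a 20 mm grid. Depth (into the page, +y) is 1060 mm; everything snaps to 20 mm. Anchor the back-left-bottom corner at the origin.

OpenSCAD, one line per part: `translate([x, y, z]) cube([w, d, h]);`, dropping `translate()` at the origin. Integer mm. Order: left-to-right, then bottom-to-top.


cube([260, 1060, 220]);
translate([260, 0, 0]) cube([260, 1060, 440]);
translate([520, 0, 0]) cube([260, 1060, 660]);
translate([780, 0, 0]) cube([260, 1060, 880]);
translate([1040, 0, 0]) cube([260, 1060, 1100]);
translate([1300, 0, 0]) cube([260, 1060, 1320]);


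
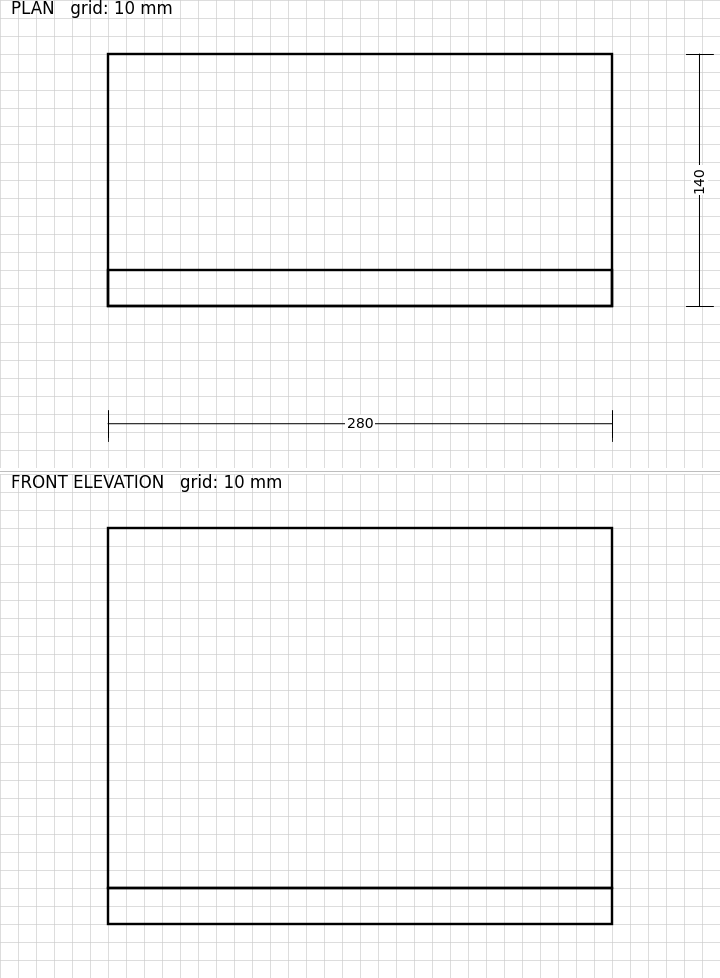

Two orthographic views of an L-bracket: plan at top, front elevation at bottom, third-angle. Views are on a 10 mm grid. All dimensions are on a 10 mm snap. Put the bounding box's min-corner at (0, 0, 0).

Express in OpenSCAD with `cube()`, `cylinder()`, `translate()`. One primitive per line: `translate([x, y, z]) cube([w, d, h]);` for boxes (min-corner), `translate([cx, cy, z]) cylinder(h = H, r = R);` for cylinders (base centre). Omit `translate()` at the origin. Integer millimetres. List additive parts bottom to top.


cube([280, 140, 20]);
translate([0, 0, 20]) cube([280, 20, 200]);
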